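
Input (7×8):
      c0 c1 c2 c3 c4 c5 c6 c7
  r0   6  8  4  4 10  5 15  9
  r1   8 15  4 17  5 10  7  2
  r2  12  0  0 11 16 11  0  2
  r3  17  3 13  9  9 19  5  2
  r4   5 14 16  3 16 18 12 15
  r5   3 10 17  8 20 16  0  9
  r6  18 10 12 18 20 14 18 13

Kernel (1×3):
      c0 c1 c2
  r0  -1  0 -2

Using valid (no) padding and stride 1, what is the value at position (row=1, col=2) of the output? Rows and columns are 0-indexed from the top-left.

-14

The receptive field on the input at this output position is [4 17 5]. Elementwise product with the kernel and sum: 4·-1 + 5·-2.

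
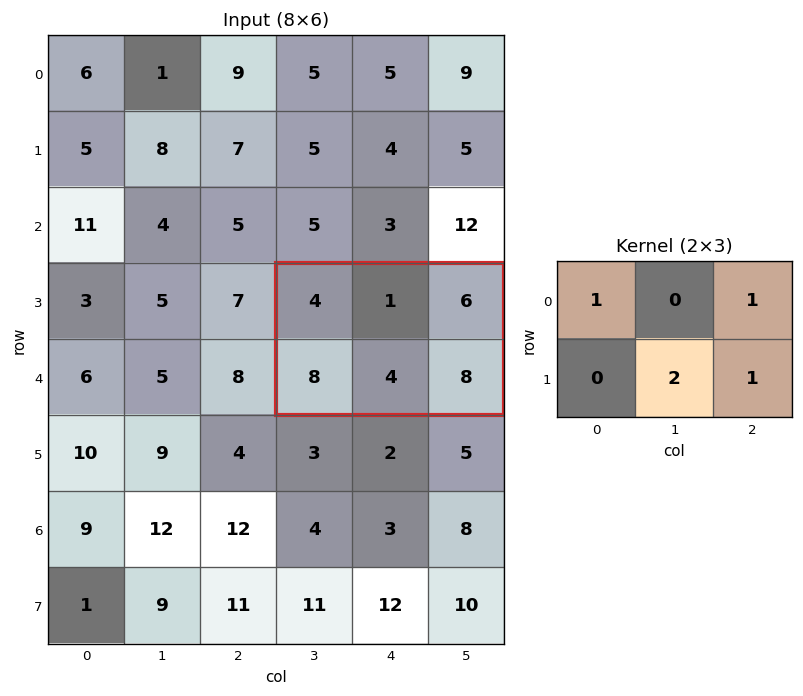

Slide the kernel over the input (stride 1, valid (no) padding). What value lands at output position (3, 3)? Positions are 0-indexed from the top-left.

26

The receptive field on the input at this output position is [4 1 6 / 8 4 8]. Elementwise product with the kernel and sum: 4·1 + 6·1 + 4·2 + 8·1.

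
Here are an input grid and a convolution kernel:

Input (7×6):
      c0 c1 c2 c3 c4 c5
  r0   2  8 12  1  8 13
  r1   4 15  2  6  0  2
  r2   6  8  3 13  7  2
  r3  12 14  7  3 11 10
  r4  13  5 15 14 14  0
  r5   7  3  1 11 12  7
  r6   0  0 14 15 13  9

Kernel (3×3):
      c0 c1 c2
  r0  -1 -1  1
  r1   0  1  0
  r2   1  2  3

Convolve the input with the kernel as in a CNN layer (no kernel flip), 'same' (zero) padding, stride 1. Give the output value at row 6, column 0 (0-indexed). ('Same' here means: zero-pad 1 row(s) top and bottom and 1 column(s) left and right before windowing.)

The receptive field on the zero-padded input at this output position is [0 7 3 / 0 0 0 / 0 0 0]. Elementwise product with the kernel and sum: 0·-1 + 7·-1 + 3·1 + 0·1 + 0·1 + 0·2 + 0·3.

-4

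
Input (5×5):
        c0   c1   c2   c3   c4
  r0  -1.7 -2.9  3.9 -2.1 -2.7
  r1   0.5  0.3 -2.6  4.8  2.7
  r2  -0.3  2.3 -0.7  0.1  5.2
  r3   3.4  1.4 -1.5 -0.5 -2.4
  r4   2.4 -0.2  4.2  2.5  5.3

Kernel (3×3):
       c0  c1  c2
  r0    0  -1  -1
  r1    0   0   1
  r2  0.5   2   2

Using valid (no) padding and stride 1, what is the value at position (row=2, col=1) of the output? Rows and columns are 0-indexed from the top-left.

The receptive field on the input at this output position is [2.3 -0.7 0.1 / 1.4 -1.5 -0.5 / -0.2 4.2 2.5]. Elementwise product with the kernel and sum: -0.7·-1 + 0.1·-1 + -0.5·1 + -0.2·0.5 + 4.2·2 + 2.5·2.

13.4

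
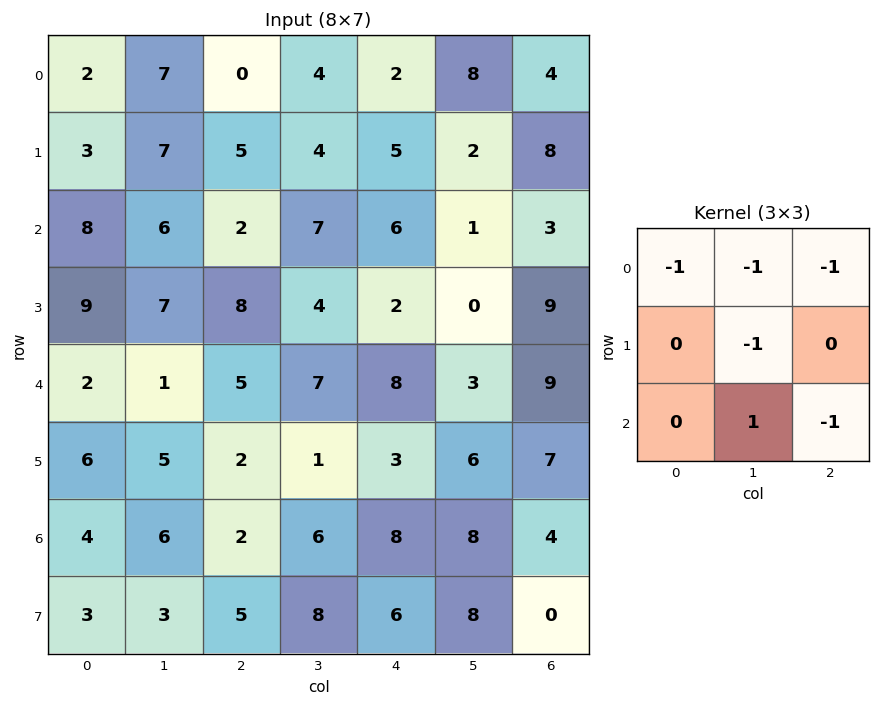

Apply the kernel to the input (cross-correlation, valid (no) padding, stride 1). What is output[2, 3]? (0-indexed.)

-11

The receptive field on the input at this output position is [7 6 1 / 4 2 0 / 7 8 3]. Elementwise product with the kernel and sum: 7·-1 + 6·-1 + 1·-1 + 2·-1 + 8·1 + 3·-1.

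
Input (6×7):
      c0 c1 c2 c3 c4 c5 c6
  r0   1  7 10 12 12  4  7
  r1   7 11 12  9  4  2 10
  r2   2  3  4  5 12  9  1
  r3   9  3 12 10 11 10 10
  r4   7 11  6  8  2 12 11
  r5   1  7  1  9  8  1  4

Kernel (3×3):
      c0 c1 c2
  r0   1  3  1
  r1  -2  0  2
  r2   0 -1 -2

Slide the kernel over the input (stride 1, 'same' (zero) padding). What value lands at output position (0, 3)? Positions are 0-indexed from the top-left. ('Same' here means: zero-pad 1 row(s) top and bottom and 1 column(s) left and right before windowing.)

-13

The receptive field on the zero-padded input at this output position is [0 0 0 / 10 12 12 / 12 9 4]. Elementwise product with the kernel and sum: 0·1 + 0·3 + 0·1 + 10·-2 + 12·2 + 9·-1 + 4·-2.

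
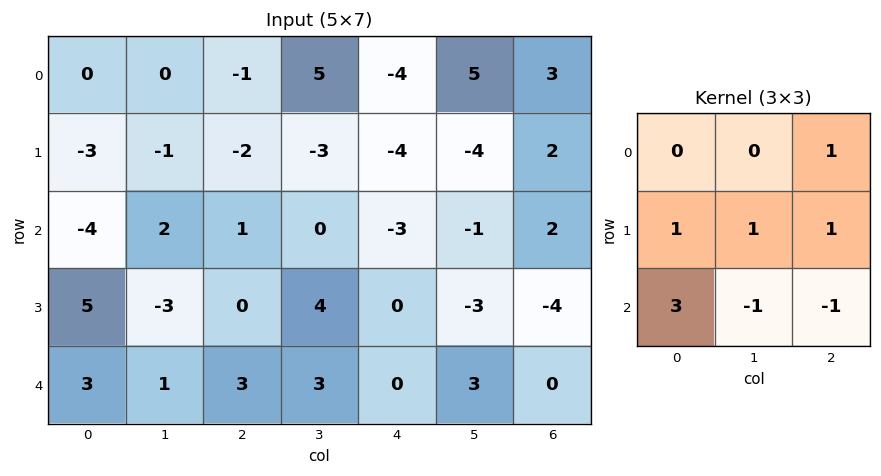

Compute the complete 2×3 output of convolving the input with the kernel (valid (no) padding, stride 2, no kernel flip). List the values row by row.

-22 -7 -13
8 7 -8

Output[0,0]: The receptive field on the input at this output position is [0 0 -1 / -3 -1 -2 / -4 2 1]. Elementwise product with the kernel and sum: -1·1 + -3·1 + -1·1 + -2·1 + -4·3 + 2·-1 + 1·-1.
Output[0,1]: The receptive field on the input at this output position is [-1 5 -4 / -2 -3 -4 / 1 0 -3]. Elementwise product with the kernel and sum: -4·1 + -2·1 + -3·1 + -4·1 + 1·3 + 0·-1 + -3·-1.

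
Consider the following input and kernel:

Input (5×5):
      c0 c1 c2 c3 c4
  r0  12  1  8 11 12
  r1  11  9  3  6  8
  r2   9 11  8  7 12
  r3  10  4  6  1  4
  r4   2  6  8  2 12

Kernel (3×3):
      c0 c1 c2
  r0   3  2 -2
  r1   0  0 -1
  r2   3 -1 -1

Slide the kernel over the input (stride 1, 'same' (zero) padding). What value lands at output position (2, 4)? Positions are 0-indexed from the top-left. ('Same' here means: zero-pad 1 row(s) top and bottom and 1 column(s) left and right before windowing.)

The receptive field on the zero-padded input at this output position is [6 8 0 / 7 12 0 / 1 4 0]. Elementwise product with the kernel and sum: 6·3 + 8·2 + 0·-2 + 0·-1 + 1·3 + 4·-1 + 0·-1.

33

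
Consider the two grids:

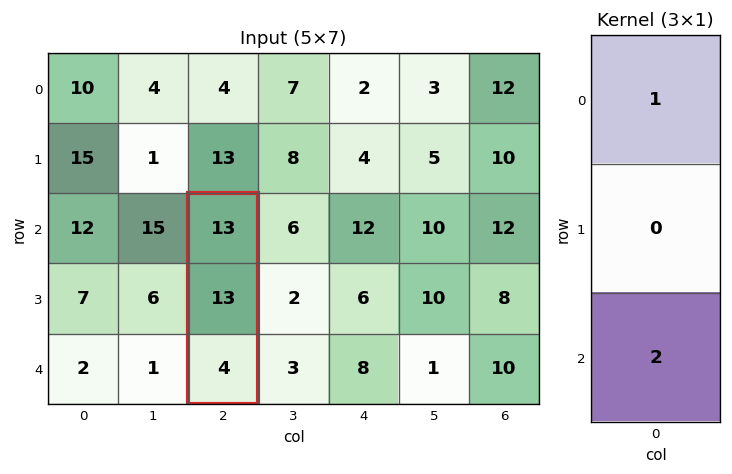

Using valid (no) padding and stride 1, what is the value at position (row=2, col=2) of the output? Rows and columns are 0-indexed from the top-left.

The receptive field on the input at this output position is [13 / 13 / 4]. Elementwise product with the kernel and sum: 13·1 + 4·2.

21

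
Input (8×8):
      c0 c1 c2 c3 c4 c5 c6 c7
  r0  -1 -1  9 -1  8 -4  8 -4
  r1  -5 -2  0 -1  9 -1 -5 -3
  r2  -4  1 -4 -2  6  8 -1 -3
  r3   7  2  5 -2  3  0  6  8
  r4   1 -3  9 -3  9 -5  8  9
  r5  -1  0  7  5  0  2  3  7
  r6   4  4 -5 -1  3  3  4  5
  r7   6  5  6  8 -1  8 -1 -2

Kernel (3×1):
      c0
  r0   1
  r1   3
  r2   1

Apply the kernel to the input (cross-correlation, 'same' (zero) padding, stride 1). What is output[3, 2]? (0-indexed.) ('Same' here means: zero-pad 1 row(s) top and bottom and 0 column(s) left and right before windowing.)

20

The receptive field on the zero-padded input at this output position is [-4 / 5 / 9]. Elementwise product with the kernel and sum: -4·1 + 5·3 + 9·1.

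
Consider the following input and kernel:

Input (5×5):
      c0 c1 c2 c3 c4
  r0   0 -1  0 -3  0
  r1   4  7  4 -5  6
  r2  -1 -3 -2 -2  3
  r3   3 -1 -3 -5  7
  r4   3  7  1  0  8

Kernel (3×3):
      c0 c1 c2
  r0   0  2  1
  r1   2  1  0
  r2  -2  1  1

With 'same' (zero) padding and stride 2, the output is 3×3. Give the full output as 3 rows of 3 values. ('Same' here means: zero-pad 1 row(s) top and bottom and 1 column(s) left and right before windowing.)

Output[0,0]: The receptive field on the zero-padded input at this output position is [0 0 0 / 0 0 -1 / 0 4 7]. Elementwise product with the kernel and sum: 0·2 + 0·1 + 0·2 + 0·1 + 0·-2 + 4·1 + 7·1.

11 -17 10
16 -11 28
8 4 22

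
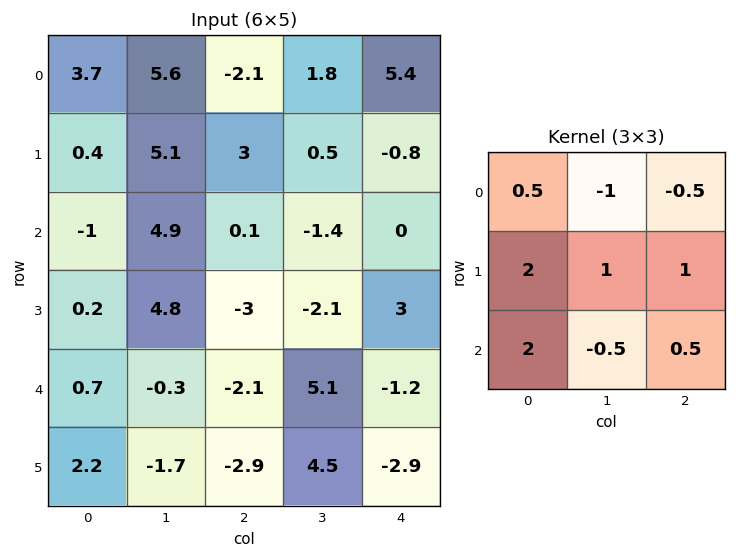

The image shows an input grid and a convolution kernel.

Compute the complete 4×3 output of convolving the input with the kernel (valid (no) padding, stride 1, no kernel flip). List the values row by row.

1.8 26.75 1.05
-6.9 17.85 -3.25
-2.75 10.55 -11
-0.4 9.15 -10.7

Output[0,0]: The receptive field on the input at this output position is [3.7 5.6 -2.1 / 0.4 5.1 3 / -1 4.9 0.1]. Elementwise product with the kernel and sum: 3.7·0.5 + 5.6·-1 + -2.1·-0.5 + 0.4·2 + 5.1·1 + 3·1 + -1·2 + 4.9·-0.5 + 0.1·0.5.
Output[0,1]: The receptive field on the input at this output position is [5.6 -2.1 1.8 / 5.1 3 0.5 / 4.9 0.1 -1.4]. Elementwise product with the kernel and sum: 5.6·0.5 + -2.1·-1 + 1.8·-0.5 + 5.1·2 + 3·1 + 0.5·1 + 4.9·2 + 0.1·-0.5 + -1.4·0.5.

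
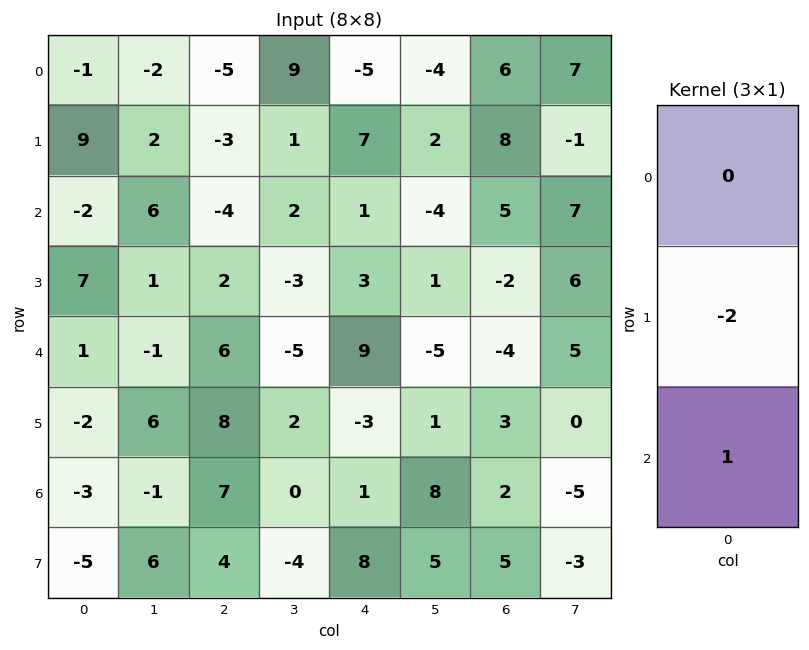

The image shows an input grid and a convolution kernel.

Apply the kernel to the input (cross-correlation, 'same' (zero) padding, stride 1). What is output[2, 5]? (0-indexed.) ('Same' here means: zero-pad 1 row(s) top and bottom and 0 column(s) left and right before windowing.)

The receptive field on the zero-padded input at this output position is [2 / -4 / 1]. Elementwise product with the kernel and sum: -4·-2 + 1·1.

9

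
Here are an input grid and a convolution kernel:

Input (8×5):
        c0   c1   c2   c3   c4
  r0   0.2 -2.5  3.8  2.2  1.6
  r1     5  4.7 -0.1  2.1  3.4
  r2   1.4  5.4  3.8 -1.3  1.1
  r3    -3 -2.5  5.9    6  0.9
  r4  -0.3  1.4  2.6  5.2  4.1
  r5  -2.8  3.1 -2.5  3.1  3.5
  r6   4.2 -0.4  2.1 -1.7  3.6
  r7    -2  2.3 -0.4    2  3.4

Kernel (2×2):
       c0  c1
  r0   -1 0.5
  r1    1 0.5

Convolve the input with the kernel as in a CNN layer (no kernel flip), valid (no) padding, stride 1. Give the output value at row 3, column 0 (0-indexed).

2.15

The receptive field on the input at this output position is [-3 -2.5 / -0.3 1.4]. Elementwise product with the kernel and sum: -3·-1 + -2.5·0.5 + -0.3·1 + 1.4·0.5.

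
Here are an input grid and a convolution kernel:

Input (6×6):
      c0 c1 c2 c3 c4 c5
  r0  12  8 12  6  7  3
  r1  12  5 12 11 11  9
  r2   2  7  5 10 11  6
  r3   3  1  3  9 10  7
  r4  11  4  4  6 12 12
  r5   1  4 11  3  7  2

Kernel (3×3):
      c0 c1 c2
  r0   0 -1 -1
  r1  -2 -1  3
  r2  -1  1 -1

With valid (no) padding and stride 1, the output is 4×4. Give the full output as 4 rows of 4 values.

Output[0,0]: The receptive field on the input at this output position is [12 8 12 / 12 5 12 / 2 7 5]. Elementwise product with the kernel and sum: 8·-1 + 12·-1 + 12·-2 + 5·-1 + 12·3 + 2·-1 + 7·1 + 5·-1.
Output[0,1]: The receptive field on the input at this output position is [8 12 6 / 5 12 11 / 7 5 10]. Elementwise product with the kernel and sum: 12·-1 + 6·-1 + 5·-2 + 12·-1 + 11·3 + 7·-1 + 5·1 + 10·-1.

-13 -19 -21 -21
-18 -19 -13 -39
-21 1 -16 -30
-26 -2 -12 -3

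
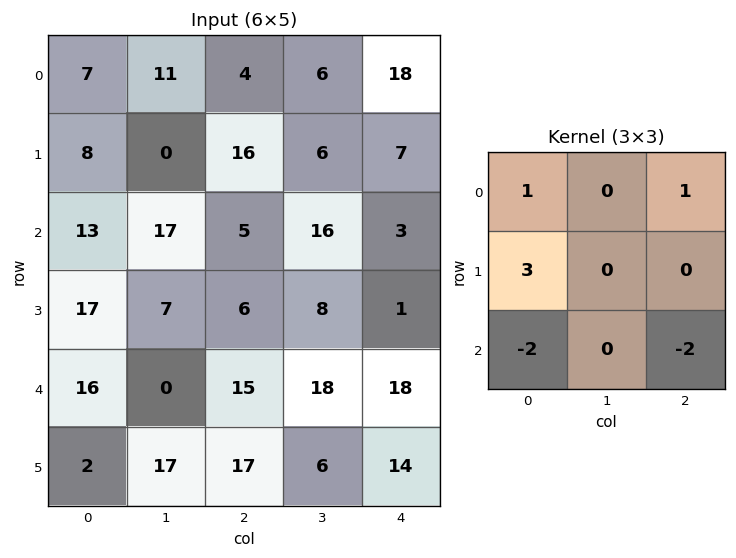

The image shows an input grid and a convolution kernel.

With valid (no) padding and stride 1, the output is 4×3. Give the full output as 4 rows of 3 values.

-1 -49 54
17 27 24
7 18 -40
33 -31 -10

Output[0,0]: The receptive field on the input at this output position is [7 11 4 / 8 0 16 / 13 17 5]. Elementwise product with the kernel and sum: 7·1 + 4·1 + 8·3 + 13·-2 + 5·-2.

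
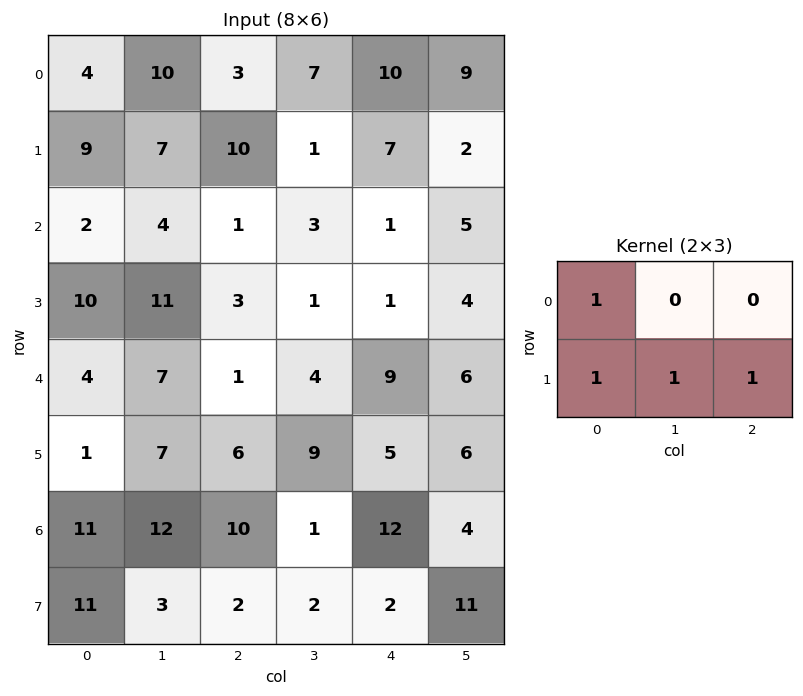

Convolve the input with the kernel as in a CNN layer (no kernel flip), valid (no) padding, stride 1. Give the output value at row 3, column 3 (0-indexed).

The receptive field on the input at this output position is [1 1 4 / 4 9 6]. Elementwise product with the kernel and sum: 1·1 + 4·1 + 9·1 + 6·1.

20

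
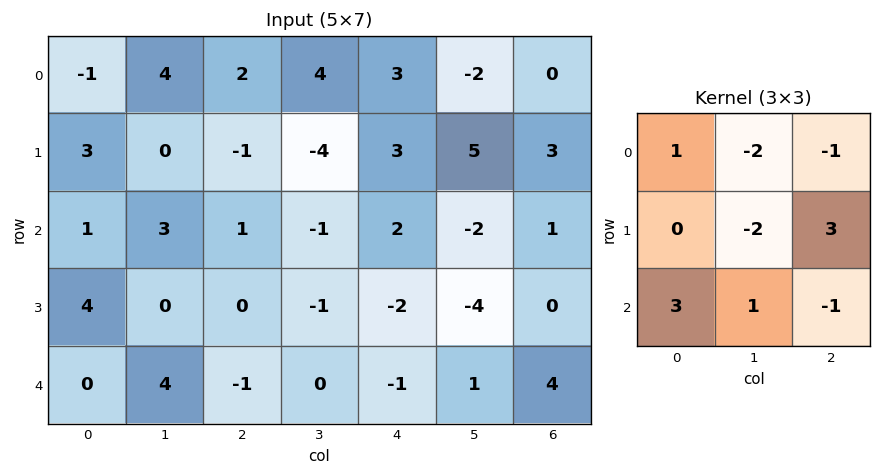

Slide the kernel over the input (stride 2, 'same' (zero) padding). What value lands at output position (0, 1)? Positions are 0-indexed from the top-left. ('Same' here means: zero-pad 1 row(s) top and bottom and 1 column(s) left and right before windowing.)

The receptive field on the zero-padded input at this output position is [0 0 0 / 4 2 4 / 0 -1 -4]. Elementwise product with the kernel and sum: 0·1 + 0·-2 + 0·-1 + 2·-2 + 4·3 + 0·3 + -1·1 + -4·-1.

11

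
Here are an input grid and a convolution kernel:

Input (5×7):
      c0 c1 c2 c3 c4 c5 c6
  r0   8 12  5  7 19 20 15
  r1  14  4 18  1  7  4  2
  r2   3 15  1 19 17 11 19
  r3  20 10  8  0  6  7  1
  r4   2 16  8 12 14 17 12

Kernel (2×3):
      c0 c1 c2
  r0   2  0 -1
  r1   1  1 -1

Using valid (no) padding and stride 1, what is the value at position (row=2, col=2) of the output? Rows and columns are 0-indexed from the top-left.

The receptive field on the input at this output position is [1 19 17 / 8 0 6]. Elementwise product with the kernel and sum: 1·2 + 17·-1 + 8·1 + 0·1 + 6·-1.

-13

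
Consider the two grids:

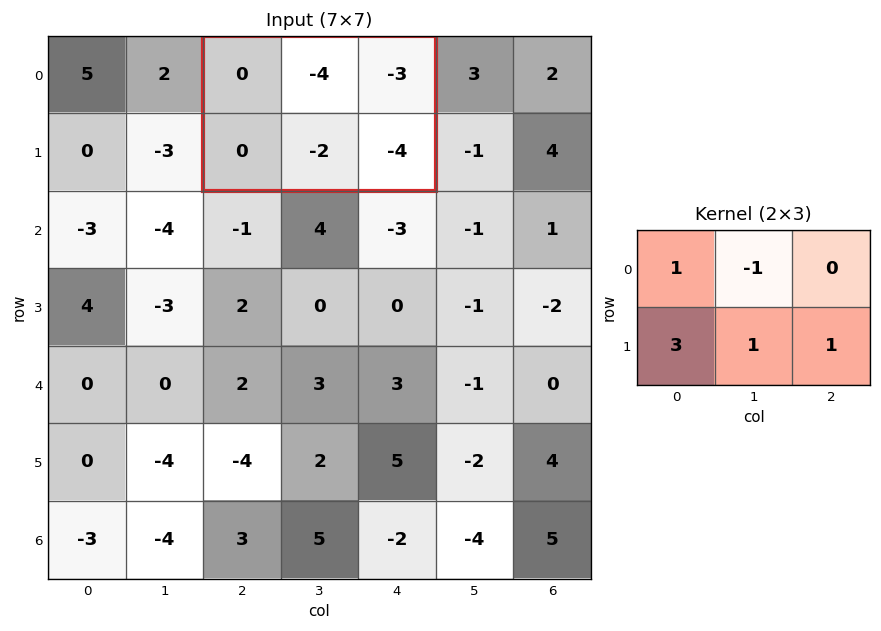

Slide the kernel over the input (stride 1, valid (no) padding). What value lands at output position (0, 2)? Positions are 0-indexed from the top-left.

The receptive field on the input at this output position is [0 -4 -3 / 0 -2 -4]. Elementwise product with the kernel and sum: 0·1 + -4·-1 + 0·3 + -2·1 + -4·1.

-2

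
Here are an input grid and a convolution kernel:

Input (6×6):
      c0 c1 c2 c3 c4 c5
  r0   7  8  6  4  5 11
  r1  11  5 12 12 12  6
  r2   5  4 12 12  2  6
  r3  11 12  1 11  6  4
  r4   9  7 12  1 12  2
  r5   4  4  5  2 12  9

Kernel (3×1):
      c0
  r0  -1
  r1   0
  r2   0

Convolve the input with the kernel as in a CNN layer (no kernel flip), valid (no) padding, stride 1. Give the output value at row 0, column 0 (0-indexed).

The receptive field on the input at this output position is [7 / 11 / 5]. Elementwise product with the kernel and sum: 7·-1.

-7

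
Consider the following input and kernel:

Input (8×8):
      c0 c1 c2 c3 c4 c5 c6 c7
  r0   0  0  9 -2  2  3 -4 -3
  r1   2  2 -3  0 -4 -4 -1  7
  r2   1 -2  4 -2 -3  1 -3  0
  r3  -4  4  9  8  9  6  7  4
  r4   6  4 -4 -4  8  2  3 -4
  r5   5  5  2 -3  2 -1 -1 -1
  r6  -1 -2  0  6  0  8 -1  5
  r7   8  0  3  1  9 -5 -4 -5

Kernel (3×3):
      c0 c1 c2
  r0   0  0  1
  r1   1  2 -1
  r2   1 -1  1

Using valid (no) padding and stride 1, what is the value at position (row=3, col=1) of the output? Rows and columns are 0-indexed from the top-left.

The receptive field on the input at this output position is [4 9 8 / 4 -4 -4 / 5 2 -3]. Elementwise product with the kernel and sum: 8·1 + 4·1 + -4·2 + -4·-1 + 5·1 + 2·-1 + -3·1.

8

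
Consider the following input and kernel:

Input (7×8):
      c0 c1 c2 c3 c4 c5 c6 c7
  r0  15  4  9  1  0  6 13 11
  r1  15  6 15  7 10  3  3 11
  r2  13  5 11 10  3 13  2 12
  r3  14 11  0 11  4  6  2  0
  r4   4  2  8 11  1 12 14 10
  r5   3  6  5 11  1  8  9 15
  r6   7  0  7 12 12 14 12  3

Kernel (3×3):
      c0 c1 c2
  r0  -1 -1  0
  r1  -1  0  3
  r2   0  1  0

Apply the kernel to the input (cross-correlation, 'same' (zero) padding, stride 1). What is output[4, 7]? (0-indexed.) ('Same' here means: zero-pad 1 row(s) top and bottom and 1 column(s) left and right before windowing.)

The receptive field on the zero-padded input at this output position is [2 0 0 / 14 10 0 / 9 15 0]. Elementwise product with the kernel and sum: 2·-1 + 0·-1 + 14·-1 + 0·3 + 15·1.

-1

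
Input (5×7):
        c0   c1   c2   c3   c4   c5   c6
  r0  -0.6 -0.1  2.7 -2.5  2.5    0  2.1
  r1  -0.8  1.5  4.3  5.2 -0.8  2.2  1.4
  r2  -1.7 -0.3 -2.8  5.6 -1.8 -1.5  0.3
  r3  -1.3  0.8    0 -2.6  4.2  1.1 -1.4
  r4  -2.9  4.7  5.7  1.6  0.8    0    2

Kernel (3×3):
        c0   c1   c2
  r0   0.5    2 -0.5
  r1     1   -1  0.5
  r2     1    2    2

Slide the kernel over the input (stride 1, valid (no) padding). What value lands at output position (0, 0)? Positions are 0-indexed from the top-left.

-9.9

The receptive field on the input at this output position is [-0.6 -0.1 2.7 / -0.8 1.5 4.3 / -1.7 -0.3 -2.8]. Elementwise product with the kernel and sum: -0.6·0.5 + -0.1·2 + 2.7·-0.5 + -0.8·1 + 1.5·-1 + 4.3·0.5 + -1.7·1 + -0.3·2 + -2.8·2.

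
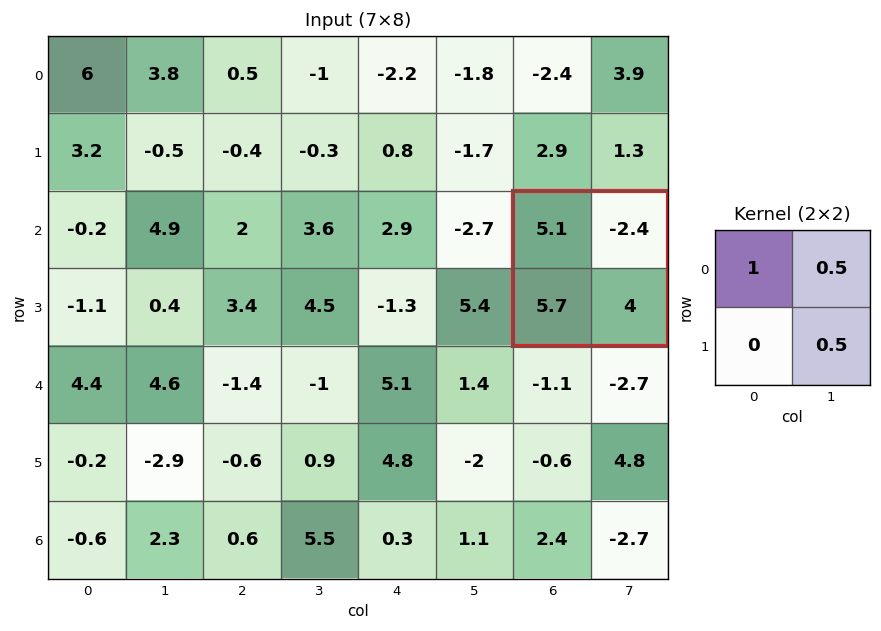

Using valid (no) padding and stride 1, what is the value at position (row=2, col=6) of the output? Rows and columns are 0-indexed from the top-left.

The receptive field on the input at this output position is [5.1 -2.4 / 5.7 4]. Elementwise product with the kernel and sum: 5.1·1 + -2.4·0.5 + 4·0.5.

5.9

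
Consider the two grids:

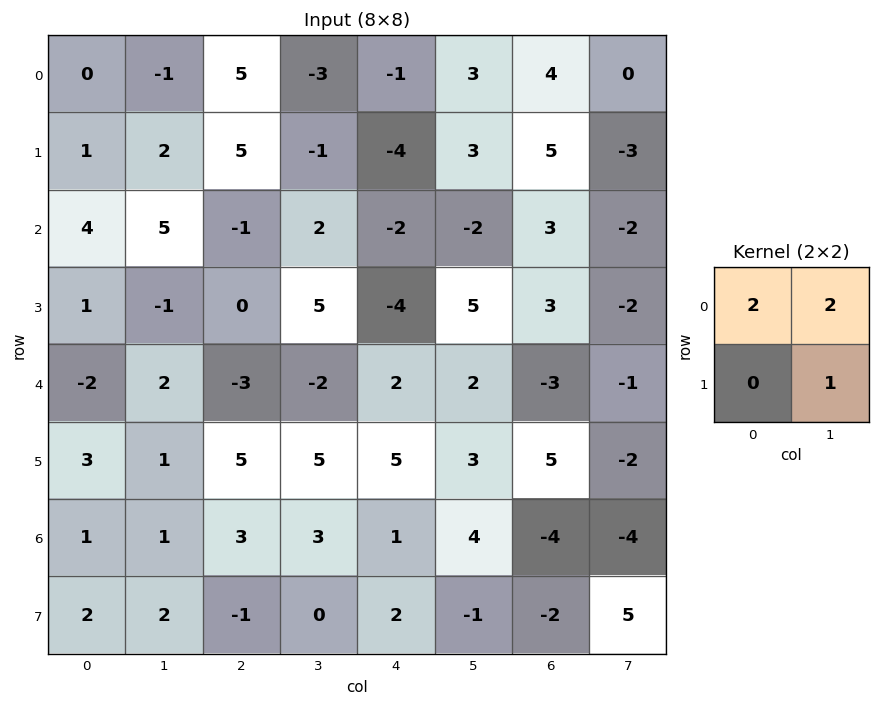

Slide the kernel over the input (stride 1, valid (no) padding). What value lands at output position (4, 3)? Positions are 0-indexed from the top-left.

5

The receptive field on the input at this output position is [-2 2 / 5 5]. Elementwise product with the kernel and sum: -2·2 + 2·2 + 5·1.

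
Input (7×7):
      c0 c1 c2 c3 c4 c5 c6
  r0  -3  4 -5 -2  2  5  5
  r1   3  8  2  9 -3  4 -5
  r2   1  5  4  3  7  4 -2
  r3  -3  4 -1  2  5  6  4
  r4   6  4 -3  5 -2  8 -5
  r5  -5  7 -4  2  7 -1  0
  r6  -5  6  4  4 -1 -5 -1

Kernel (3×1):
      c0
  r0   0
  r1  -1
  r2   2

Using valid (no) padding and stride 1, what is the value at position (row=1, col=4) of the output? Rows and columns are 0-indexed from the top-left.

The receptive field on the input at this output position is [-3 / 7 / 5]. Elementwise product with the kernel and sum: 7·-1 + 5·2.

3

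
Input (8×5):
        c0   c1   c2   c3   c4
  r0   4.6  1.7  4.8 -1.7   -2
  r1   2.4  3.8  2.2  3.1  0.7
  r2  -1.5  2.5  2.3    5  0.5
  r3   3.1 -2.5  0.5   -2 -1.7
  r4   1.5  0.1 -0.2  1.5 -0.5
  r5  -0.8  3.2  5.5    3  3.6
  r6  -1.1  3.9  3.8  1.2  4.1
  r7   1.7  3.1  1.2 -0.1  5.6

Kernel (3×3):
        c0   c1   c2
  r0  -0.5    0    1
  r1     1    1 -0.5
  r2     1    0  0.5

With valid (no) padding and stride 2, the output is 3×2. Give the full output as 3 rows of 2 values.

Output[0,0]: The receptive field on the input at this output position is [4.6 1.7 4.8 / 2.4 3.8 2.2 / -1.5 2.5 2.3]. Elementwise product with the kernel and sum: 4.6·-0.5 + 4.8·1 + 2.4·1 + 3.8·1 + 2.2·-0.5 + -1.5·1 + 2.3·0.5.
Output[0,1]: The receptive field on the input at this output position is [4.8 -1.7 -2 / 2.2 3.1 0.7 / 2.3 5 0.5]. Elementwise product with the kernel and sum: 4.8·-0.5 + -2·1 + 2.2·1 + 3.1·1 + 0.7·-0.5 + 2.3·1 + 0.5·0.5.

7.25 3.1
4.8 -1.75
-0.5 12.15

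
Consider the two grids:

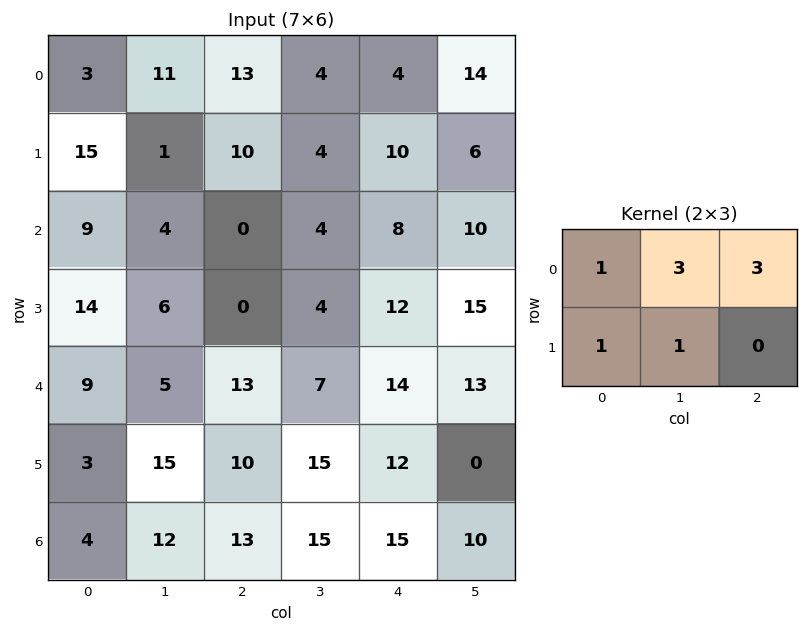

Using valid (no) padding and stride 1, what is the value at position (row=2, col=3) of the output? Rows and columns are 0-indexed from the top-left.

74

The receptive field on the input at this output position is [4 8 10 / 4 12 15]. Elementwise product with the kernel and sum: 4·1 + 8·3 + 10·3 + 4·1 + 12·1.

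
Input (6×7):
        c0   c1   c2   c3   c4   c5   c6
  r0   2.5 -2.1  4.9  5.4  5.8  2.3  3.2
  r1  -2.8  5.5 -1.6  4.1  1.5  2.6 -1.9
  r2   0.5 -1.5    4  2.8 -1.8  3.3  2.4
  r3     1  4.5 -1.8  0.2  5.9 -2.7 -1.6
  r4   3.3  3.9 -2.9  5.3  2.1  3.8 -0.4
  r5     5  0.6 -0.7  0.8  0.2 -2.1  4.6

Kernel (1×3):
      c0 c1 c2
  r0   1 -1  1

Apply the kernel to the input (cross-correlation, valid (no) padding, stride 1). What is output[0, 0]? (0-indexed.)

9.5

The receptive field on the input at this output position is [2.5 -2.1 4.9]. Elementwise product with the kernel and sum: 2.5·1 + -2.1·-1 + 4.9·1.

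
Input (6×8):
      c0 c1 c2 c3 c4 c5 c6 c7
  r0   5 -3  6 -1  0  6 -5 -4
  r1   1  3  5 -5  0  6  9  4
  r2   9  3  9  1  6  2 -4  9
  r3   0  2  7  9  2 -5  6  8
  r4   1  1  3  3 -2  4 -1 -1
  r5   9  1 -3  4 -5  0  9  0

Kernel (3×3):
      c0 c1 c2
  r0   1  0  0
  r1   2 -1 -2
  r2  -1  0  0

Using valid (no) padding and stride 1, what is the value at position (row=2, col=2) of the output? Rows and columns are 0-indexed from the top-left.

7

The receptive field on the input at this output position is [9 1 6 / 7 9 2 / 3 3 -2]. Elementwise product with the kernel and sum: 9·1 + 7·2 + 9·-1 + 2·-2 + 3·-1.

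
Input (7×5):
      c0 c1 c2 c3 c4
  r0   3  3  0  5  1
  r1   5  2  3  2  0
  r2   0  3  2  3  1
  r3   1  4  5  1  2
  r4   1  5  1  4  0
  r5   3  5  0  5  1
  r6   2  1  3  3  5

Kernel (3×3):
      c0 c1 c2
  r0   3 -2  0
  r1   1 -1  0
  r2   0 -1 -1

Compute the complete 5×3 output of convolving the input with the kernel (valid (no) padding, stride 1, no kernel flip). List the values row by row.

Output[0,0]: The receptive field on the input at this output position is [3 3 0 / 5 2 3 / 0 3 2]. Elementwise product with the kernel and sum: 3·3 + 3·-2 + 5·1 + 2·-1 + 3·-1 + 2·-1.
Output[0,1]: The receptive field on the input at this output position is [3 0 5 / 2 3 2 / 3 2 3]. Elementwise product with the kernel and sum: 3·3 + 0·-2 + 2·1 + 3·-1 + 2·-1 + 3·-1.

1 3 -13
-1 -5 1
-15 -1 0
-14 1 4
-13 12 -18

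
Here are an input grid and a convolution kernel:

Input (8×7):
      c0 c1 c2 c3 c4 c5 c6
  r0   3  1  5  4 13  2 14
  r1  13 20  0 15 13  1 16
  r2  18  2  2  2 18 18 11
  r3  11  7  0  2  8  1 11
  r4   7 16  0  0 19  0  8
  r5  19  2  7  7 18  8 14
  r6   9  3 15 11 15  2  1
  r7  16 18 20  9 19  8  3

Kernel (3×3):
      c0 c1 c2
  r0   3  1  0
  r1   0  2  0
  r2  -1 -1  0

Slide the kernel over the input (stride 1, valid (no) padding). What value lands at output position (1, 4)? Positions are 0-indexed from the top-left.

The receptive field on the input at this output position is [13 1 16 / 18 18 11 / 8 1 11]. Elementwise product with the kernel and sum: 13·3 + 1·1 + 18·2 + 8·-1 + 1·-1.

67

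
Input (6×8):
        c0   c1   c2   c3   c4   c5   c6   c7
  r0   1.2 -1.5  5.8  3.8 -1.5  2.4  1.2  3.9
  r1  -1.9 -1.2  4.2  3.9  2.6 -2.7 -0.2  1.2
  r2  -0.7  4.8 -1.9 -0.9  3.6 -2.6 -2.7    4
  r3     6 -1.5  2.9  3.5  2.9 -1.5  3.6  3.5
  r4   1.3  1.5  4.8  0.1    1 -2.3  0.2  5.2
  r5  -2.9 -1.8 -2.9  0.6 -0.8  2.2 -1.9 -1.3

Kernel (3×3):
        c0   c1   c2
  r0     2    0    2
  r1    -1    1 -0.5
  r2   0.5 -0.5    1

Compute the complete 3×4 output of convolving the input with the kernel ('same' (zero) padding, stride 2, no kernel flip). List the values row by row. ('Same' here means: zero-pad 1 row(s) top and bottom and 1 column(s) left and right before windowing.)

1.7 6.6 -8.55 -3.2
-10 0.45 7 -4.15
-2.8 8.4 8.95 4.65

Output[0,0]: The receptive field on the zero-padded input at this output position is [0 0 0 / 0 1.2 -1.5 / 0 -1.9 -1.2]. Elementwise product with the kernel and sum: 0·2 + 0·2 + 0·-1 + 1.2·1 + -1.5·-0.5 + 0·0.5 + -1.9·-0.5 + -1.2·1.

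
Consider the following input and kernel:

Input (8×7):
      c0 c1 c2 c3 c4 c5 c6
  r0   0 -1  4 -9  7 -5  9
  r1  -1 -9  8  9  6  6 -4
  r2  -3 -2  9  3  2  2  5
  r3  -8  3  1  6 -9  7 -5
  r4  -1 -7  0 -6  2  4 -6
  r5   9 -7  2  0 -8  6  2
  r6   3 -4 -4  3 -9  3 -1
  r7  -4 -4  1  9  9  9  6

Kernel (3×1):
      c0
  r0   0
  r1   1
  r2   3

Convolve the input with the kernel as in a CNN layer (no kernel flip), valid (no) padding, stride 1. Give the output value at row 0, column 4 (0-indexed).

12

The receptive field on the input at this output position is [7 / 6 / 2]. Elementwise product with the kernel and sum: 6·1 + 2·3.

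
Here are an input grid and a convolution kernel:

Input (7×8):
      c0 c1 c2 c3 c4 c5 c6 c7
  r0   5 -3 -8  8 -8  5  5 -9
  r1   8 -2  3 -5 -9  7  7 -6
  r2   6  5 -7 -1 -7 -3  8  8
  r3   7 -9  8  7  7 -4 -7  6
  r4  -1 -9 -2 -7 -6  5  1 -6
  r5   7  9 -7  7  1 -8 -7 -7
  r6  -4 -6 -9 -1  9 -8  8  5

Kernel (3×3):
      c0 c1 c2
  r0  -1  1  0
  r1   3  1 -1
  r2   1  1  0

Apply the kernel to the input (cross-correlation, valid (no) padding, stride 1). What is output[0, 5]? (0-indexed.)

The receptive field on the input at this output position is [5 5 -9 / 7 7 -6 / -3 8 8]. Elementwise product with the kernel and sum: 5·-1 + 5·1 + 7·3 + 7·1 + -6·-1 + -3·1 + 8·1.

39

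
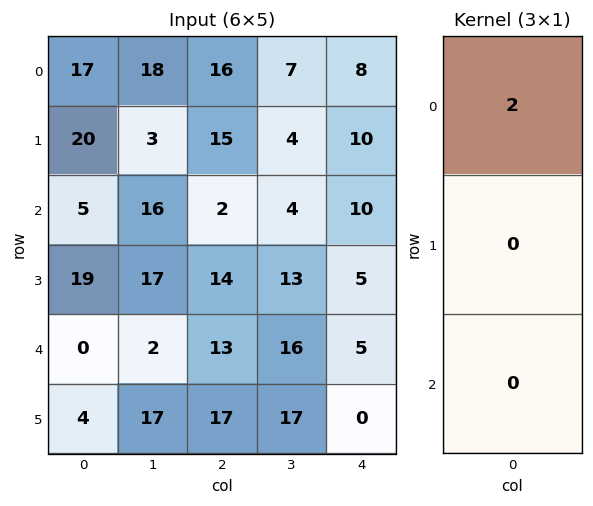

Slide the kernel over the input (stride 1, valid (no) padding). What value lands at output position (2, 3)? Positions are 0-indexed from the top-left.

8

The receptive field on the input at this output position is [4 / 13 / 16]. Elementwise product with the kernel and sum: 4·2.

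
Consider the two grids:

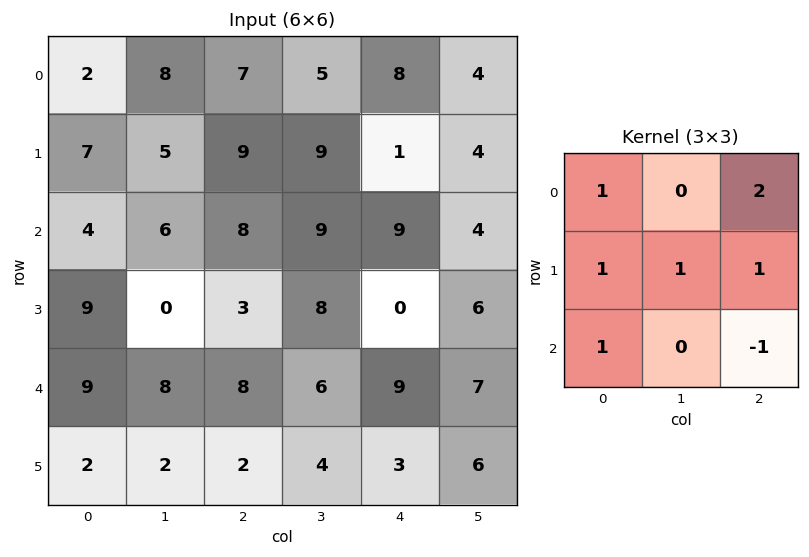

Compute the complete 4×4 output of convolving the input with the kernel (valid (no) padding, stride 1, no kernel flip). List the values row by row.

Output[0,0]: The receptive field on the input at this output position is [2 8 7 / 7 5 9 / 4 6 8]. Elementwise product with the kernel and sum: 2·1 + 7·2 + 7·1 + 5·1 + 9·1 + 4·1 + 8·-1.
Output[0,1]: The receptive field on the input at this output position is [8 7 5 / 5 9 9 / 6 8 9]. Elementwise product with the kernel and sum: 8·1 + 5·2 + 5·1 + 9·1 + 9·1 + 6·1 + 9·-1.

33 38 41 32
49 38 40 41
33 37 36 30
40 36 25 40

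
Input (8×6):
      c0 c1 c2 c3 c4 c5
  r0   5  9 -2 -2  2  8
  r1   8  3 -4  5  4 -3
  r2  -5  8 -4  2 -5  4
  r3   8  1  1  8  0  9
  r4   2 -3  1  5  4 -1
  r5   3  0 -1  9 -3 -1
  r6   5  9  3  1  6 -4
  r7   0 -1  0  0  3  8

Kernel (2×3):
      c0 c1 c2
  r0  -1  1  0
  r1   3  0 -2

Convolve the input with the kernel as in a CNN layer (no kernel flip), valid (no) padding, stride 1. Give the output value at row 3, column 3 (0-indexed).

9

The receptive field on the input at this output position is [8 0 9 / 5 4 -1]. Elementwise product with the kernel and sum: 8·-1 + 0·1 + 5·3 + -1·-2.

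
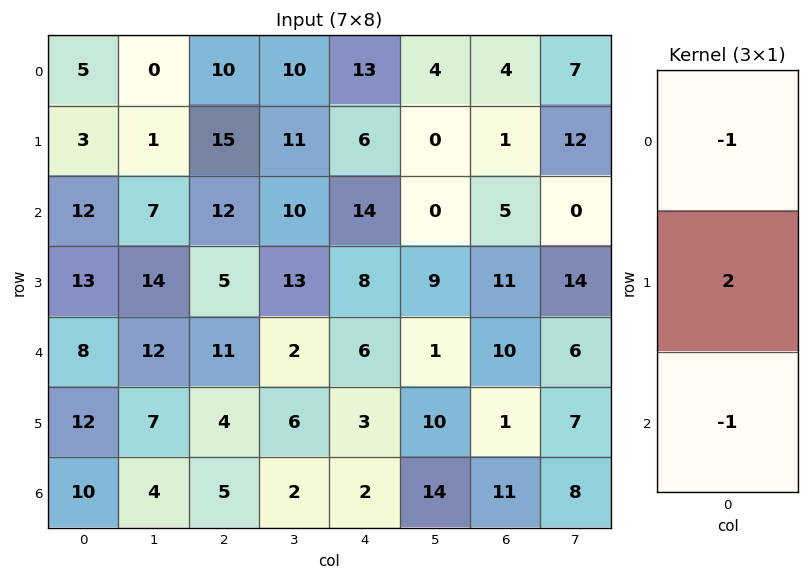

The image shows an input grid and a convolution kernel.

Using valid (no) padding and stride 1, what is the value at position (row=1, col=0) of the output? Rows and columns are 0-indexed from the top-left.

The receptive field on the input at this output position is [3 / 12 / 13]. Elementwise product with the kernel and sum: 3·-1 + 12·2 + 13·-1.

8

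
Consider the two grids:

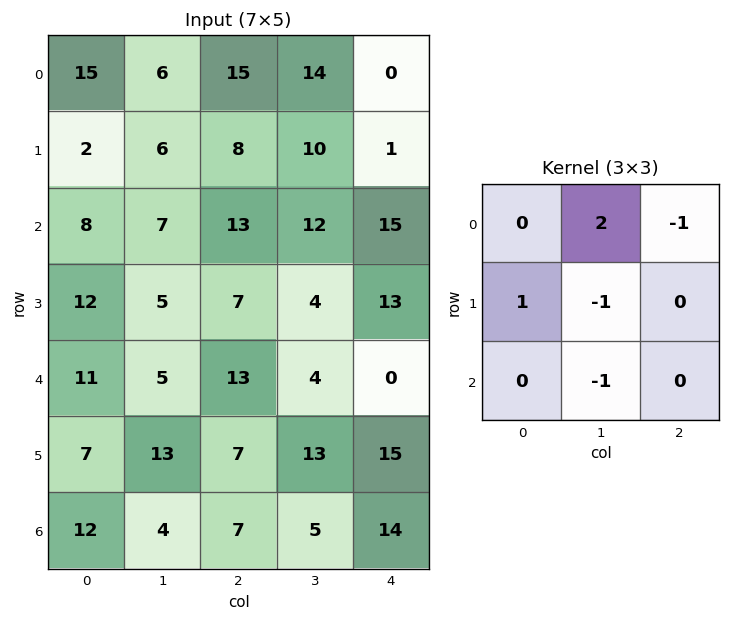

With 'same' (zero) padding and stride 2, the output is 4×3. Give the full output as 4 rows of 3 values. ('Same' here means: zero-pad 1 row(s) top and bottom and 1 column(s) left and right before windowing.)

-17 -17 13
-22 -7 -14
1 -5 15
-11 -2 21

Output[0,0]: The receptive field on the zero-padded input at this output position is [0 0 0 / 0 15 6 / 0 2 6]. Elementwise product with the kernel and sum: 0·2 + 0·-1 + 0·1 + 15·-1 + 2·-1.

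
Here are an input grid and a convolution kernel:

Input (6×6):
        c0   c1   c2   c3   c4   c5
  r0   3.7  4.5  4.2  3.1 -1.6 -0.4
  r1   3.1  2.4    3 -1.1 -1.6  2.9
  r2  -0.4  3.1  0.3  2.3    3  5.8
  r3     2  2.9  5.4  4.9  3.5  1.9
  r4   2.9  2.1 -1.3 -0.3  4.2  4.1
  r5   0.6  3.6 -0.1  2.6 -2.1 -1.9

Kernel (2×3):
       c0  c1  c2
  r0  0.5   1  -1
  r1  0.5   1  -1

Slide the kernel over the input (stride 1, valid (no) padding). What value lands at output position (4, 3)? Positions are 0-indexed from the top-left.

The receptive field on the input at this output position is [-0.3 4.2 4.1 / 2.6 -2.1 -1.9]. Elementwise product with the kernel and sum: -0.3·0.5 + 4.2·1 + 4.1·-1 + 2.6·0.5 + -2.1·1 + -1.9·-1.

1.05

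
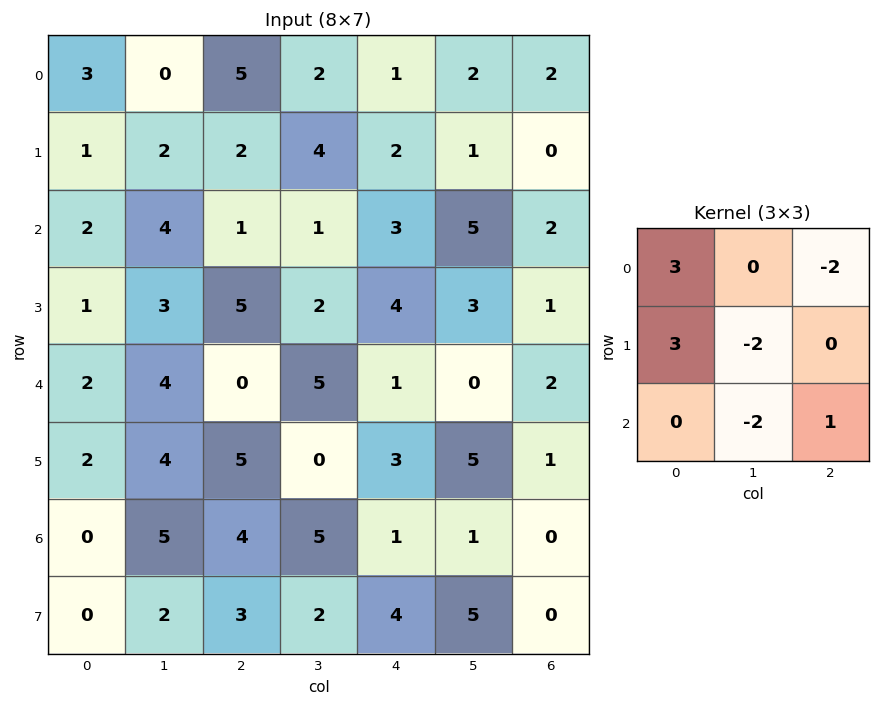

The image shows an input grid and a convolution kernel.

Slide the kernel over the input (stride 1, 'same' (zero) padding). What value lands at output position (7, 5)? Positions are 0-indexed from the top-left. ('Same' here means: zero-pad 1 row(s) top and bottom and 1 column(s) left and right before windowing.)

The receptive field on the zero-padded input at this output position is [1 1 0 / 4 5 0 / 0 0 0]. Elementwise product with the kernel and sum: 1·3 + 0·-2 + 4·3 + 5·-2 + 0·-2 + 0·1.

5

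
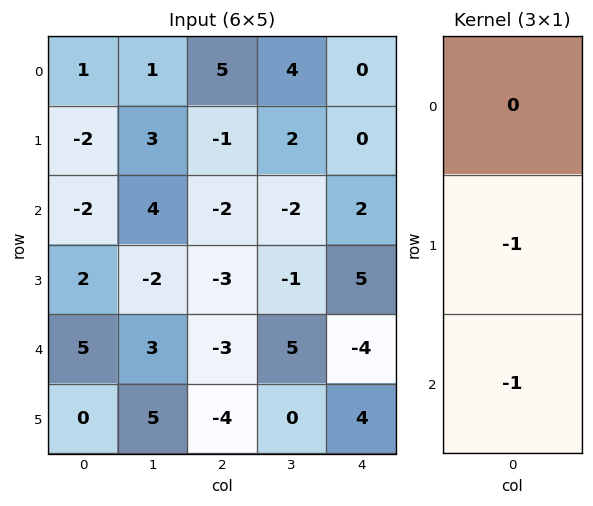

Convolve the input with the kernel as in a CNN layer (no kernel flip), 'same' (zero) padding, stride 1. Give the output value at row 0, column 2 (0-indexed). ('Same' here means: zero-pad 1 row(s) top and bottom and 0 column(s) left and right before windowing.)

The receptive field on the zero-padded input at this output position is [0 / 5 / -1]. Elementwise product with the kernel and sum: 5·-1 + -1·-1.

-4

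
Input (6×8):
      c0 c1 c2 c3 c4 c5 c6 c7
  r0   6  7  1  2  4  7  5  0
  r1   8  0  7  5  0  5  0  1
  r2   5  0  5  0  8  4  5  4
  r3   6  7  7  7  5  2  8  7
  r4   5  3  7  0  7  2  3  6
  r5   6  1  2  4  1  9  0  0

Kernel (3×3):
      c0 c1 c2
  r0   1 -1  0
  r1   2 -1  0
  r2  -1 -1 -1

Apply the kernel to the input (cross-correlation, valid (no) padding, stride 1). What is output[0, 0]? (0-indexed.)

5

The receptive field on the input at this output position is [6 7 1 / 8 0 7 / 5 0 5]. Elementwise product with the kernel and sum: 6·1 + 7·-1 + 8·2 + 0·-1 + 5·-1 + 0·-1 + 5·-1.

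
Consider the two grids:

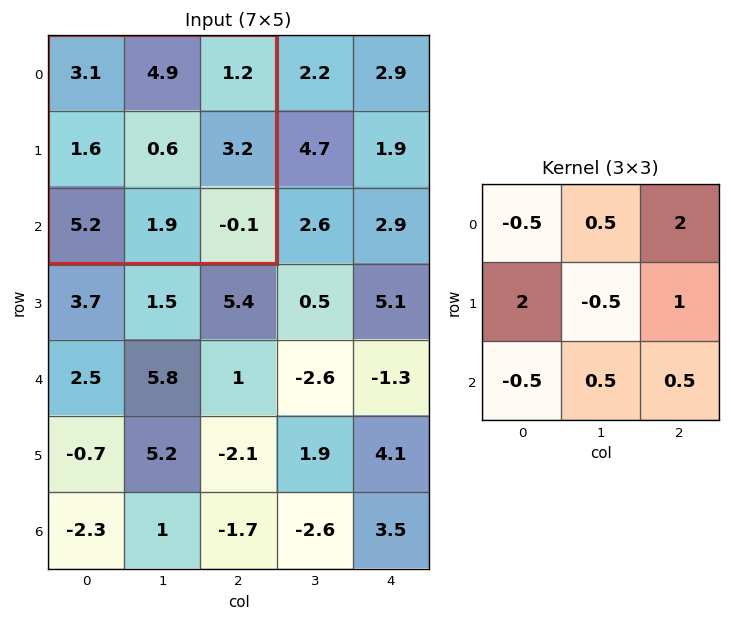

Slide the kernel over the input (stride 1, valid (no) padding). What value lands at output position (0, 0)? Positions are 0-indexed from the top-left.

The receptive field on the input at this output position is [3.1 4.9 1.2 / 1.6 0.6 3.2 / 5.2 1.9 -0.1]. Elementwise product with the kernel and sum: 3.1·-0.5 + 4.9·0.5 + 1.2·2 + 1.6·2 + 0.6·-0.5 + 3.2·1 + 5.2·-0.5 + 1.9·0.5 + -0.1·0.5.

7.7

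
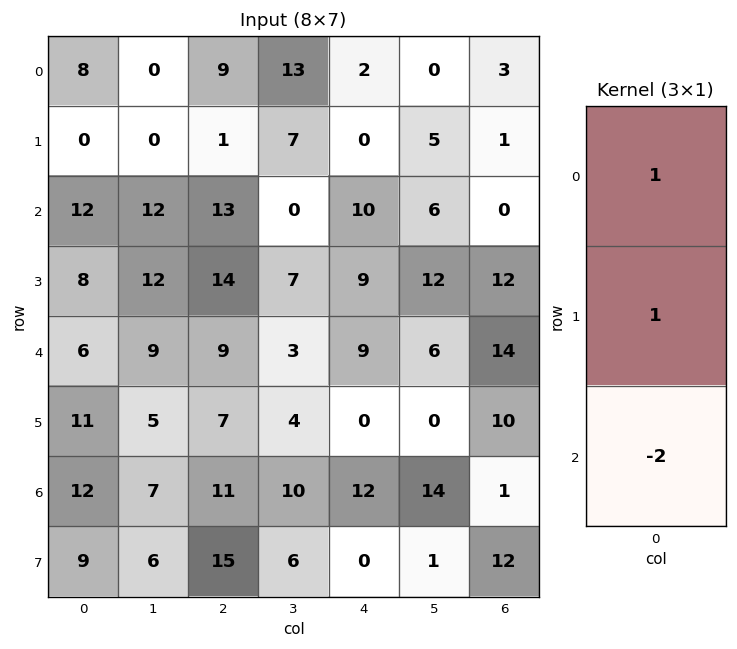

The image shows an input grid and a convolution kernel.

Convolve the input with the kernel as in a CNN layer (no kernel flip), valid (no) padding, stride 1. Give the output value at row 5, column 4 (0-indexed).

12

The receptive field on the input at this output position is [0 / 12 / 0]. Elementwise product with the kernel and sum: 0·1 + 12·1 + 0·-2.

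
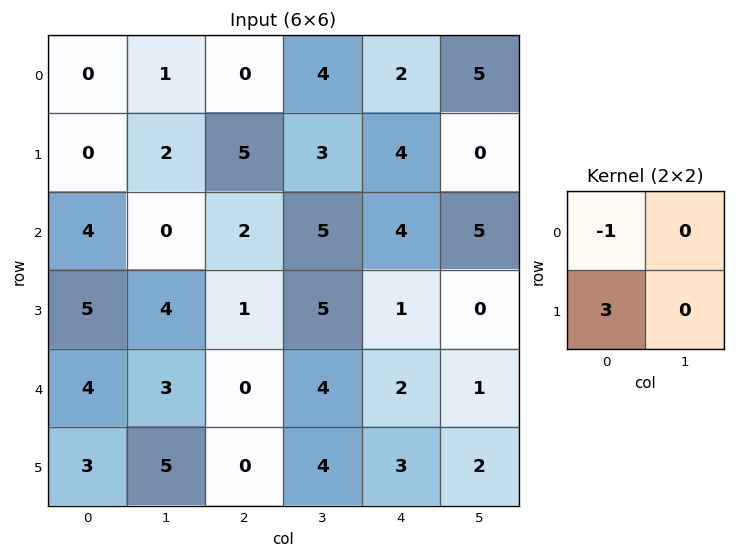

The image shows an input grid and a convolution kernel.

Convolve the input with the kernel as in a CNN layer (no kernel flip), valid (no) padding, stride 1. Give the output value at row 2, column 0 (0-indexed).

The receptive field on the input at this output position is [4 0 / 5 4]. Elementwise product with the kernel and sum: 4·-1 + 5·3.

11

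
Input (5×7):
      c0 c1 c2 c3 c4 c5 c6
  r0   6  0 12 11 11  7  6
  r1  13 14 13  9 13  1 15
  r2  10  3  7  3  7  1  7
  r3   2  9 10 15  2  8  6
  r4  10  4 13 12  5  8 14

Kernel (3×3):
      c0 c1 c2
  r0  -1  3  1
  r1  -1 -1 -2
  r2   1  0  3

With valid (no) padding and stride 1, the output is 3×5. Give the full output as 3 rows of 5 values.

-16 14 12 11 0
47 72 19 58 3
24 12 8 22 28

Output[0,0]: The receptive field on the input at this output position is [6 0 12 / 13 14 13 / 10 3 7]. Elementwise product with the kernel and sum: 6·-1 + 0·3 + 12·1 + 13·-1 + 14·-1 + 13·-2 + 10·1 + 7·3.
Output[0,1]: The receptive field on the input at this output position is [0 12 11 / 14 13 9 / 3 7 3]. Elementwise product with the kernel and sum: 0·-1 + 12·3 + 11·1 + 14·-1 + 13·-1 + 9·-2 + 3·1 + 3·3.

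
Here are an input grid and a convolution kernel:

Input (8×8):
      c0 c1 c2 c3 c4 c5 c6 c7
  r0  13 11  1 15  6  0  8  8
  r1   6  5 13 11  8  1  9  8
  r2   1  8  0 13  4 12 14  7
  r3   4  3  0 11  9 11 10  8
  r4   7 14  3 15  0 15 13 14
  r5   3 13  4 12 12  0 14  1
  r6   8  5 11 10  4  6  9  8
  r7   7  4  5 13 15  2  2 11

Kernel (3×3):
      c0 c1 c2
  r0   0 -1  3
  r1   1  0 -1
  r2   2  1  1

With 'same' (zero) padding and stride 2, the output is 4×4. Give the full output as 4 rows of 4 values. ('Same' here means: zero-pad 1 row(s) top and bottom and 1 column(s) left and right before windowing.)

Output[0,0]: The receptive field on the zero-padded input at this output position is [0 0 0 / 0 13 11 / 0 6 5]. Elementwise product with the kernel and sum: 0·-1 + 0·3 + 0·1 + 11·-1 + 0·2 + 6·1 + 5·1.

0 30 46 11
8 32 38 60
7 74 60 30
42 53 35 4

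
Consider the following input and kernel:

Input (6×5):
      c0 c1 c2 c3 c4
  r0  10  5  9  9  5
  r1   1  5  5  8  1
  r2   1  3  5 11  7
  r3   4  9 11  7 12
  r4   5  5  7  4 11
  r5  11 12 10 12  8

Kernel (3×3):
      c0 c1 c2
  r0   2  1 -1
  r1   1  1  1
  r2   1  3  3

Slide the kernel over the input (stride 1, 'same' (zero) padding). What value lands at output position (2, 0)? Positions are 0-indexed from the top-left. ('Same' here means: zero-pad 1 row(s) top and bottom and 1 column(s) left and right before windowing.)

39

The receptive field on the zero-padded input at this output position is [0 1 5 / 0 1 3 / 0 4 9]. Elementwise product with the kernel and sum: 0·2 + 1·1 + 5·-1 + 0·1 + 1·1 + 3·1 + 0·1 + 4·3 + 9·3.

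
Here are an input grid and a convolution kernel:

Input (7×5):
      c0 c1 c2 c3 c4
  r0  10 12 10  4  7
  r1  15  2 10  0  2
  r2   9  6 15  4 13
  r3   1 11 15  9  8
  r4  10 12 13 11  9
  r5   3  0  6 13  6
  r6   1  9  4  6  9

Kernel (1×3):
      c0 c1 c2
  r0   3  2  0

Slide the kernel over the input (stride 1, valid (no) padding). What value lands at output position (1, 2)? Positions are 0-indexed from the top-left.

The receptive field on the input at this output position is [10 0 2]. Elementwise product with the kernel and sum: 10·3 + 0·2.

30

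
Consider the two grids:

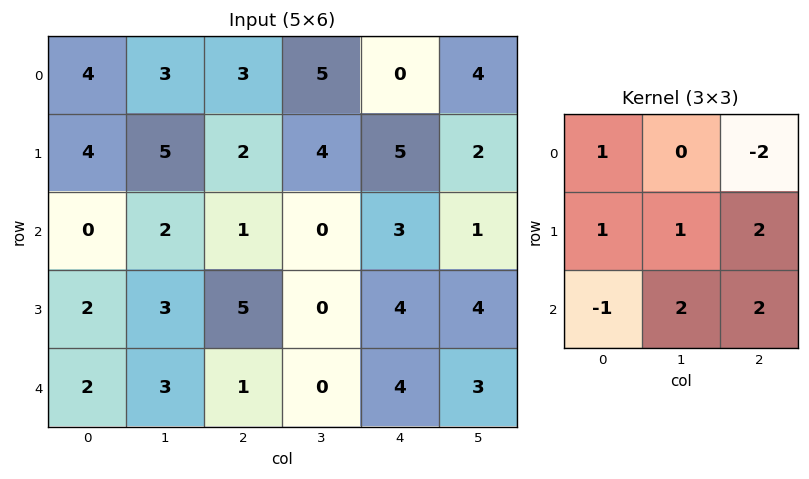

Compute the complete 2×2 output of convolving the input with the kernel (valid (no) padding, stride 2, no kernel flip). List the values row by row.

Output[0,0]: The receptive field on the input at this output position is [4 3 3 / 4 5 2 / 0 2 1]. Elementwise product with the kernel and sum: 4·1 + 3·-2 + 4·1 + 5·1 + 2·2 + 0·-1 + 2·2 + 1·2.
Output[0,1]: The receptive field on the input at this output position is [3 5 0 / 2 4 5 / 1 0 3]. Elementwise product with the kernel and sum: 3·1 + 0·-2 + 2·1 + 4·1 + 5·2 + 1·-1 + 0·2 + 3·2.

17 24
19 15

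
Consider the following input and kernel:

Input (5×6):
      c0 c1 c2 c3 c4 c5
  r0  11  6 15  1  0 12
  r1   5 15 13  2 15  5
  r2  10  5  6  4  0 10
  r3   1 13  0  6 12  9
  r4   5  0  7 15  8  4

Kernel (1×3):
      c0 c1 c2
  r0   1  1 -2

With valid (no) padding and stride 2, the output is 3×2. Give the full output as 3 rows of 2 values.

Output[0,0]: The receptive field on the input at this output position is [11 6 15]. Elementwise product with the kernel and sum: 11·1 + 6·1 + 15·-2.
Output[0,1]: The receptive field on the input at this output position is [15 1 0]. Elementwise product with the kernel and sum: 15·1 + 1·1 + 0·-2.

-13 16
3 10
-9 6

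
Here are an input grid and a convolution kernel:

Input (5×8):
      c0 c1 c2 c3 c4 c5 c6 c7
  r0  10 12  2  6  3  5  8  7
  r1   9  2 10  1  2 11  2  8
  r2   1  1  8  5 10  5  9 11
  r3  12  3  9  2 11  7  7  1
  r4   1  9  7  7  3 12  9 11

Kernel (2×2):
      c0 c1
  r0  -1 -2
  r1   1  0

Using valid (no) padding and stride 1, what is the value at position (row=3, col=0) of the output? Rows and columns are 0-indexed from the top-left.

The receptive field on the input at this output position is [12 3 / 1 9]. Elementwise product with the kernel and sum: 12·-1 + 3·-2 + 1·1.

-17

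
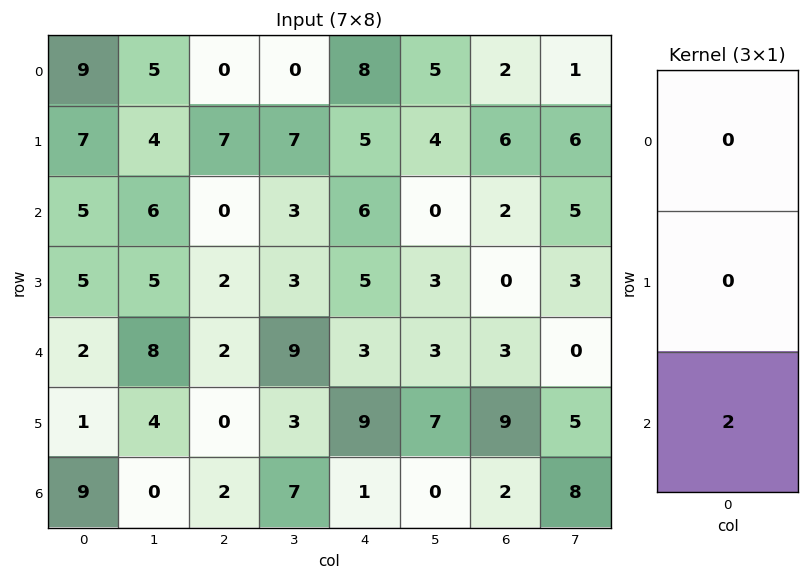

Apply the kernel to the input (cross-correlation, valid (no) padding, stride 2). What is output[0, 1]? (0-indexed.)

0

The receptive field on the input at this output position is [0 / 7 / 0]. Elementwise product with the kernel and sum: 0·2.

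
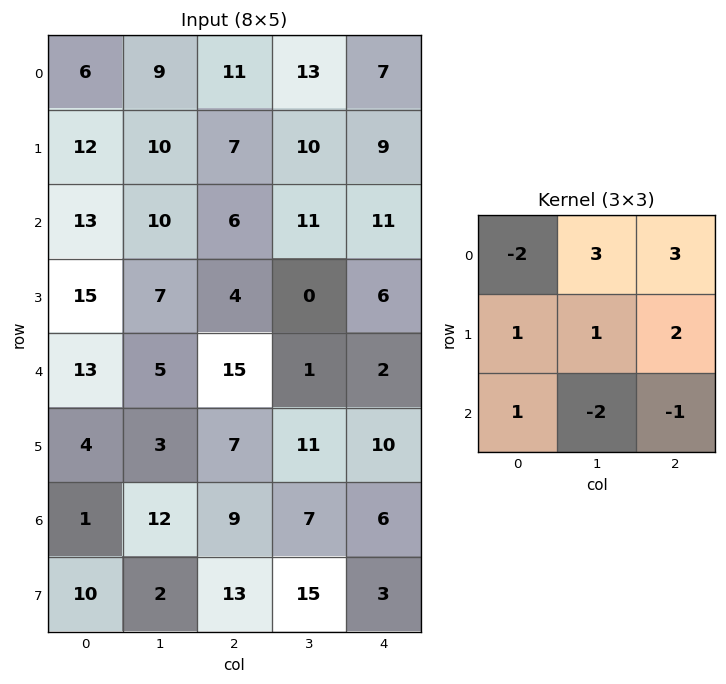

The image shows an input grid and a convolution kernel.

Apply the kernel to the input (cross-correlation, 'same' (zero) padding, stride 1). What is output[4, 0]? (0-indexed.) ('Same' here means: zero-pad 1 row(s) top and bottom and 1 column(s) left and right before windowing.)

78

The receptive field on the zero-padded input at this output position is [0 15 7 / 0 13 5 / 0 4 3]. Elementwise product with the kernel and sum: 0·-2 + 15·3 + 7·3 + 0·1 + 13·1 + 5·2 + 0·1 + 4·-2 + 3·-1.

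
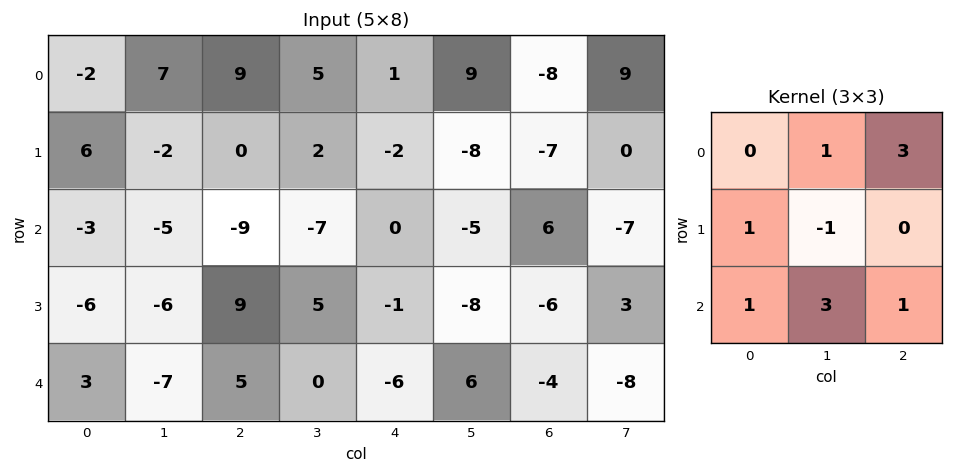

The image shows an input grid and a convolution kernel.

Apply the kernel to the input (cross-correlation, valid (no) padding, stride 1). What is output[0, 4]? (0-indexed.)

-18

The receptive field on the input at this output position is [1 9 -8 / -2 -8 -7 / 0 -5 6]. Elementwise product with the kernel and sum: 9·1 + -8·3 + -2·1 + -8·-1 + 0·1 + -5·3 + 6·1.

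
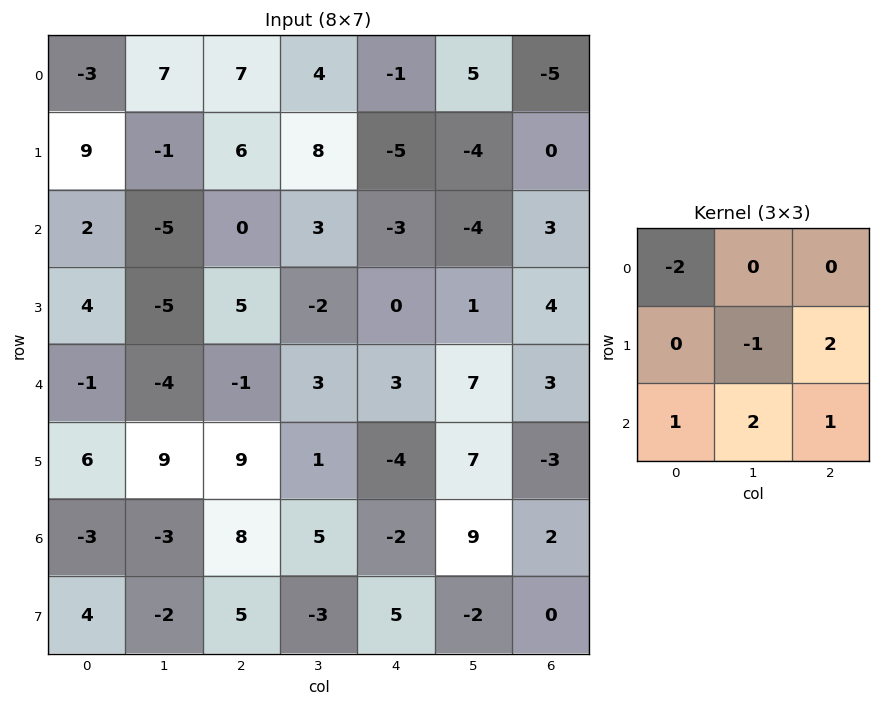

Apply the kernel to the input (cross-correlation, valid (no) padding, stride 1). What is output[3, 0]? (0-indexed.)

27

The receptive field on the input at this output position is [4 -5 5 / -1 -4 -1 / 6 9 9]. Elementwise product with the kernel and sum: 4·-2 + -4·-1 + -1·2 + 6·1 + 9·2 + 9·1.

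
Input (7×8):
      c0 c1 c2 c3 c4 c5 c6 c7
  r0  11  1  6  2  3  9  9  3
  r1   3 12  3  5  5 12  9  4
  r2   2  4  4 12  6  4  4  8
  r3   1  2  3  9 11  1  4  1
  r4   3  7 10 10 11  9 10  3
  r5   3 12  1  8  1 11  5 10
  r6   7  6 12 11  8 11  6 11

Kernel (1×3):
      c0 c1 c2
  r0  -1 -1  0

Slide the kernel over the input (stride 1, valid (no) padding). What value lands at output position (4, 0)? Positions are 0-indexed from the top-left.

The receptive field on the input at this output position is [3 7 10]. Elementwise product with the kernel and sum: 3·-1 + 7·-1.

-10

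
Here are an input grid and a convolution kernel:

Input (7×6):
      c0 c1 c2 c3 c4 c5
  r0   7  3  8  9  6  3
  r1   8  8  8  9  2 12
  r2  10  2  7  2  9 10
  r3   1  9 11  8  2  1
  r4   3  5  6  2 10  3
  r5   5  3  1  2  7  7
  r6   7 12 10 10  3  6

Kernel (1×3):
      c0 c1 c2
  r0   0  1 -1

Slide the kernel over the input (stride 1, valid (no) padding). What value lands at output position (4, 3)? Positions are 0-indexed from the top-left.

The receptive field on the input at this output position is [2 10 3]. Elementwise product with the kernel and sum: 10·1 + 3·-1.

7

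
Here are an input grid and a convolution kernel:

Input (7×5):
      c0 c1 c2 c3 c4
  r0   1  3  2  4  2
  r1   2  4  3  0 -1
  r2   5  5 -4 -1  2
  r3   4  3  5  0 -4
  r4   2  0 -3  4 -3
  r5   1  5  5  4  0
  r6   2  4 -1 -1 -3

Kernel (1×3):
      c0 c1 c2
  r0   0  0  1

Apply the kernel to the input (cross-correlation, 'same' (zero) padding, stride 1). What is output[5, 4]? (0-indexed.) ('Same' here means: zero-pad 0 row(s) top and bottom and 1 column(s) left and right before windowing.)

The receptive field on the zero-padded input at this output position is [4 0 0]. Elementwise product with the kernel and sum: 0·1.

0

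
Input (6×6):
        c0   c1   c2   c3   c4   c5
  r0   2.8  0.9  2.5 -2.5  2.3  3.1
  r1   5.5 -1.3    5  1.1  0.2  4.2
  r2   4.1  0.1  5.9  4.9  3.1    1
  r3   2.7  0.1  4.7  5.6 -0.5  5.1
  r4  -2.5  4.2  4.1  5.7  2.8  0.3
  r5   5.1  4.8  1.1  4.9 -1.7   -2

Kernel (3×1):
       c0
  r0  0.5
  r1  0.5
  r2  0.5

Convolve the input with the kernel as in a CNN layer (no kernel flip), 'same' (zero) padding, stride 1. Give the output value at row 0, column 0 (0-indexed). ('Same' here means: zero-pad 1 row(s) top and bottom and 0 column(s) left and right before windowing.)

The receptive field on the zero-padded input at this output position is [0 / 2.8 / 5.5]. Elementwise product with the kernel and sum: 0·0.5 + 2.8·0.5 + 5.5·0.5.

4.15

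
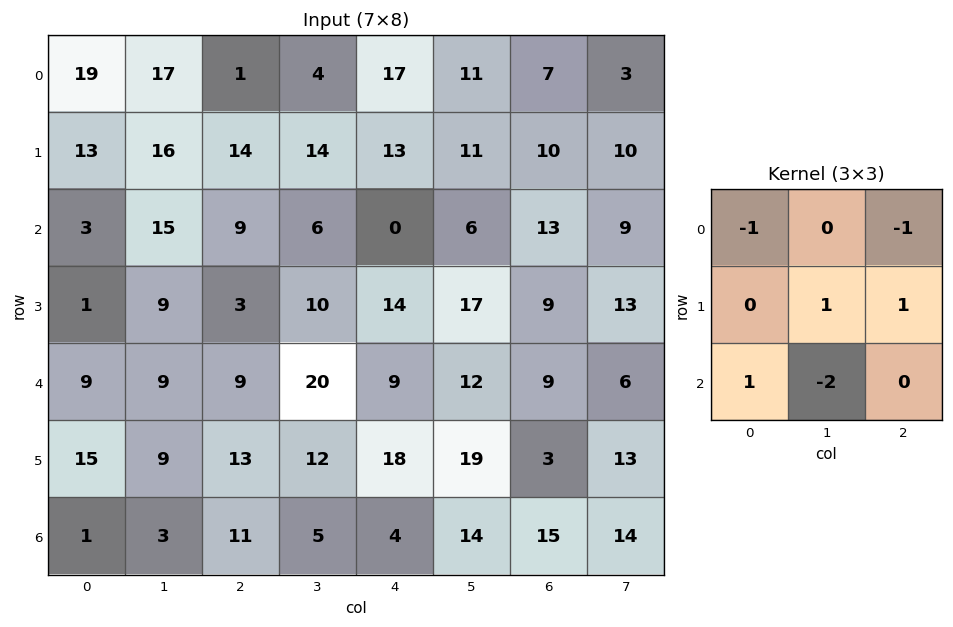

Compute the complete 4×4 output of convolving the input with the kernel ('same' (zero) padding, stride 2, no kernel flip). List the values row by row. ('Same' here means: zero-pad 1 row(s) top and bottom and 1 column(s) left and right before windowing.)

10 -7 16 1
0 -12 -37 0
-21 -7 -30 -2
-5 -5 -13 -3

Output[0,0]: The receptive field on the zero-padded input at this output position is [0 0 0 / 0 19 17 / 0 13 16]. Elementwise product with the kernel and sum: 0·-1 + 0·-1 + 19·1 + 17·1 + 0·1 + 13·-2.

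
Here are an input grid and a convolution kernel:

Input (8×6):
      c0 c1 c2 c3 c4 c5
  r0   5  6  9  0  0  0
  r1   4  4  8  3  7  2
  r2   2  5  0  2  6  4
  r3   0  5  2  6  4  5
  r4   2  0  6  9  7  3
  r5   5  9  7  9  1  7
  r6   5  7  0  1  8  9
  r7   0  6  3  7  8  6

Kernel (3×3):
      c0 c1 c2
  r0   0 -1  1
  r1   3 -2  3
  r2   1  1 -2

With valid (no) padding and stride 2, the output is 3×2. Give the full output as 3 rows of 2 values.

Output[0,0]: The receptive field on the input at this output position is [5 6 9 / 4 4 8 / 2 5 0]. Elementwise product with the kernel and sum: 6·-1 + 9·1 + 4·3 + 4·-2 + 8·3 + 2·1 + 5·1 + 0·-2.

38 29
-19 11
36 -11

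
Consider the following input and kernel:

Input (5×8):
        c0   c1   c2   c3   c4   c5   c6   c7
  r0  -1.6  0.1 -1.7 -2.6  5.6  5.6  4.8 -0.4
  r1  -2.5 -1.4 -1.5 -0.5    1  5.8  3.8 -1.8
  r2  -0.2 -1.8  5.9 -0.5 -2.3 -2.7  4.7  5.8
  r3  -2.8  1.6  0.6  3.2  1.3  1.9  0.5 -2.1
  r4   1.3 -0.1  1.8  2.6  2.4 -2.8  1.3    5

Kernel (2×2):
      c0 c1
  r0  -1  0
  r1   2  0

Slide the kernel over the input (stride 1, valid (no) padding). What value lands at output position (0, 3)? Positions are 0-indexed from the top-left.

The receptive field on the input at this output position is [-2.6 5.6 / -0.5 1]. Elementwise product with the kernel and sum: -2.6·-1 + -0.5·2.

1.6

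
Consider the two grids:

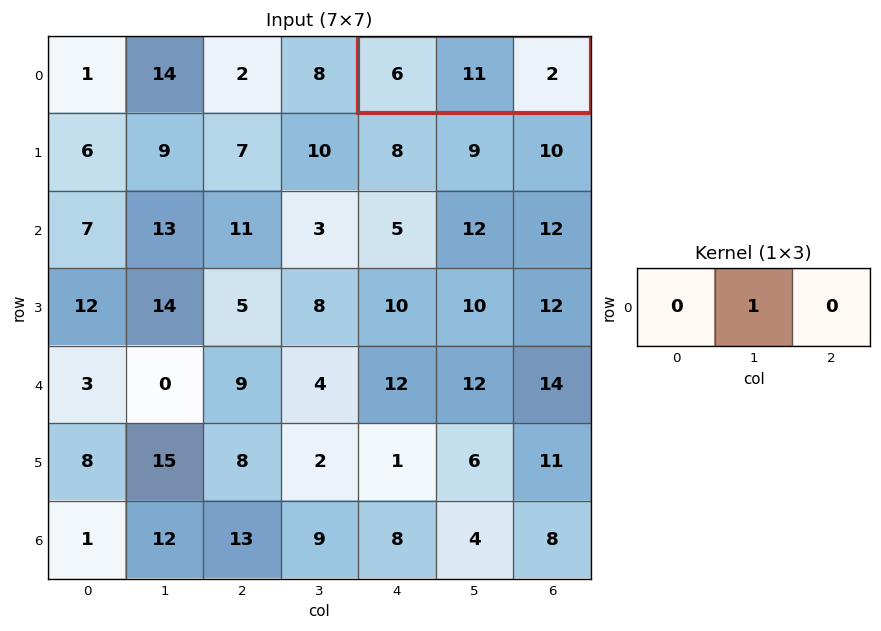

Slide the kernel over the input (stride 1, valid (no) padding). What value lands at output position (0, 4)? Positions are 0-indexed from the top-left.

The receptive field on the input at this output position is [6 11 2]. Elementwise product with the kernel and sum: 11·1.

11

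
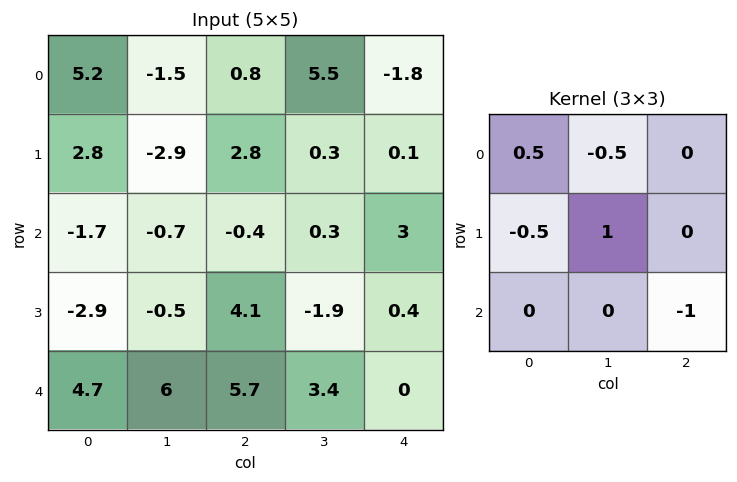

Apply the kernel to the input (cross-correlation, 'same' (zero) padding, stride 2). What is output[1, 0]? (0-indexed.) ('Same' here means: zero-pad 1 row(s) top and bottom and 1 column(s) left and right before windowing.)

The receptive field on the zero-padded input at this output position is [0 2.8 -2.9 / 0 -1.7 -0.7 / 0 -2.9 -0.5]. Elementwise product with the kernel and sum: 0·0.5 + 2.8·-0.5 + 0·-0.5 + -1.7·1 + -0.5·-1.

-2.6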